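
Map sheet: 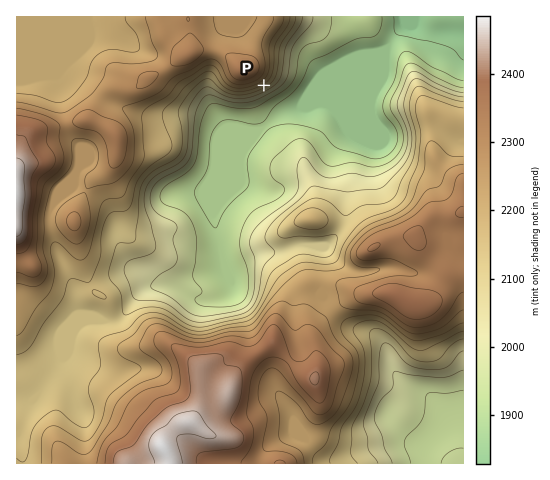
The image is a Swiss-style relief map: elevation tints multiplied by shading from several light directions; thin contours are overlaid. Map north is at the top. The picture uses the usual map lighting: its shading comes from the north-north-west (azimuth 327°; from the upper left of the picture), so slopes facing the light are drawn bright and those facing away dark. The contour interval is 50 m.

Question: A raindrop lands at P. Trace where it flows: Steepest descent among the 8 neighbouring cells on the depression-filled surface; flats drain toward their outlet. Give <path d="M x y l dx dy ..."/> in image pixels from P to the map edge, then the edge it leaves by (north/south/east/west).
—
<path d="M264 85l22 23 40 0 77-79 0-12"/>
exit: north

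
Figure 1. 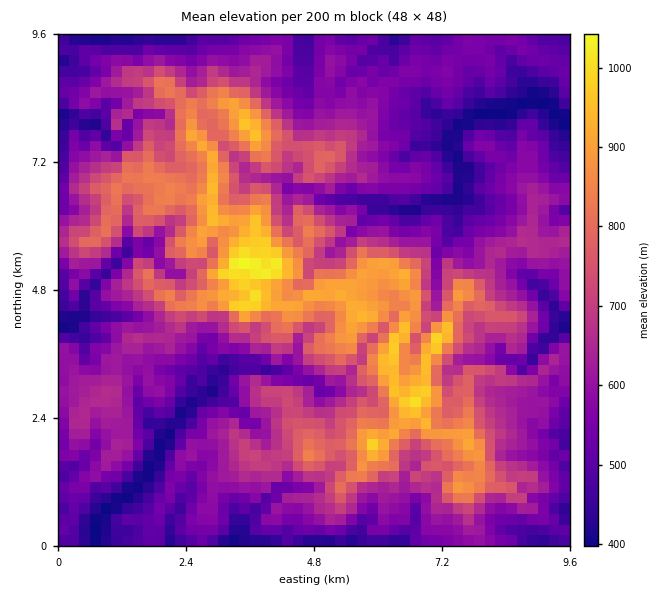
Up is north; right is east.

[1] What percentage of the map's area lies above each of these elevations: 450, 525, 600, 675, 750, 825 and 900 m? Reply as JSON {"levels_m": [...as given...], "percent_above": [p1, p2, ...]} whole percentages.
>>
{"levels_m": [450, 525, 600, 675, 750, 825, 900], "percent_above": [92, 76, 53, 35, 24, 14, 6]}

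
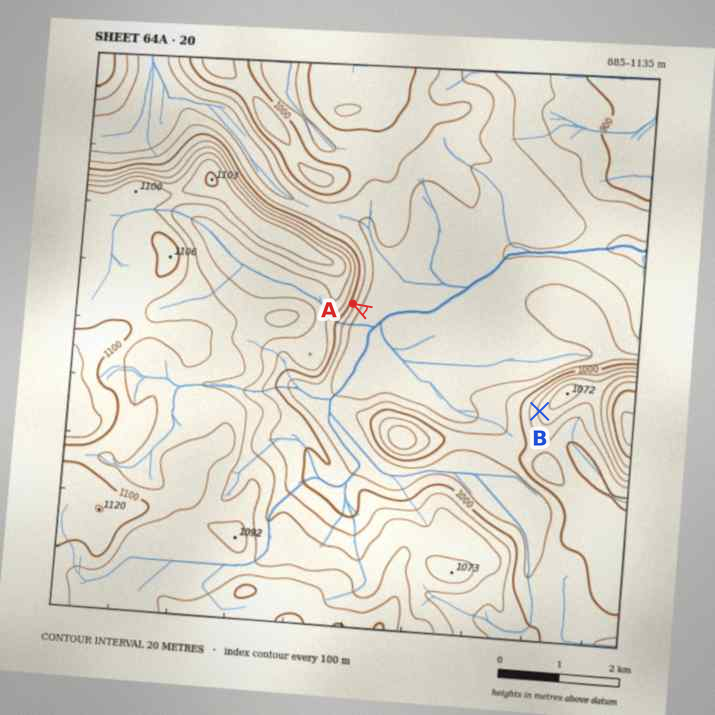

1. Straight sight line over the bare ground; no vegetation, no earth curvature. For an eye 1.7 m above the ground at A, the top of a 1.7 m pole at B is visible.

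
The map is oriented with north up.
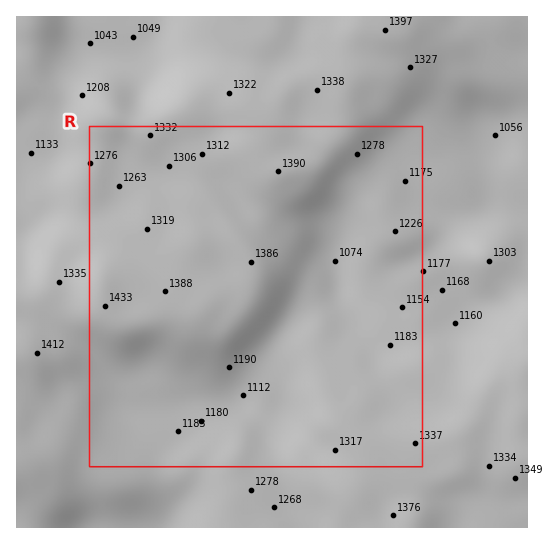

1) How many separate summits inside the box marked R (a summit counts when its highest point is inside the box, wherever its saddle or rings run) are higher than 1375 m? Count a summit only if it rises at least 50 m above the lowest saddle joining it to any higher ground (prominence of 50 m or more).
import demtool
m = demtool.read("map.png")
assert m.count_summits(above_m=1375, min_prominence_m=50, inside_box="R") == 1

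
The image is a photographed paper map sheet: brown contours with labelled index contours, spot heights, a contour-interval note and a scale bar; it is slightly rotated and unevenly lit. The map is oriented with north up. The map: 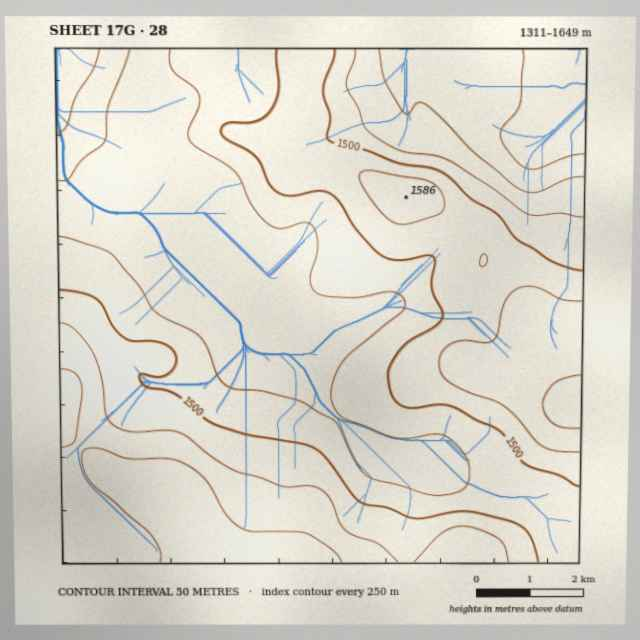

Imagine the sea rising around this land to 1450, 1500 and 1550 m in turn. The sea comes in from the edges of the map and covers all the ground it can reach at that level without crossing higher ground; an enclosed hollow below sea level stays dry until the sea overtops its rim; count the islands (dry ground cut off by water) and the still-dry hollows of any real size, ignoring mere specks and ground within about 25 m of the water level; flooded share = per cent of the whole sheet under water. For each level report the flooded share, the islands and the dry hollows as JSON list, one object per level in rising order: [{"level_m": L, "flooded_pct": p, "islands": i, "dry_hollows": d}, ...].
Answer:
[{"level_m": 1450, "flooded_pct": 35, "islands": 0, "dry_hollows": 0}, {"level_m": 1500, "flooded_pct": 58, "islands": 0, "dry_hollows": 0}, {"level_m": 1550, "flooded_pct": 79, "islands": 1, "dry_hollows": 0}]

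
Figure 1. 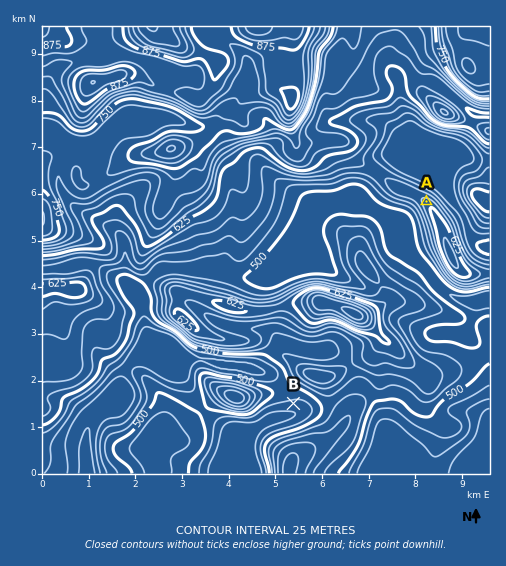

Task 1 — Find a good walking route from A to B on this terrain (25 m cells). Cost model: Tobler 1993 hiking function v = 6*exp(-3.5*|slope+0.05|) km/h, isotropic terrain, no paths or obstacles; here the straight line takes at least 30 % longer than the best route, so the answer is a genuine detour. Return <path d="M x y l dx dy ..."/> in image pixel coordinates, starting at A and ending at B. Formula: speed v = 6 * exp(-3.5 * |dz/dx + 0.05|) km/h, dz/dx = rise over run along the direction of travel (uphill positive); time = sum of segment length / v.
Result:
<path d="M426 202l-2 3 0 35-41 82 0 3-10 20-22 22-6 12-17 16-4 3-19 0-12 5"/>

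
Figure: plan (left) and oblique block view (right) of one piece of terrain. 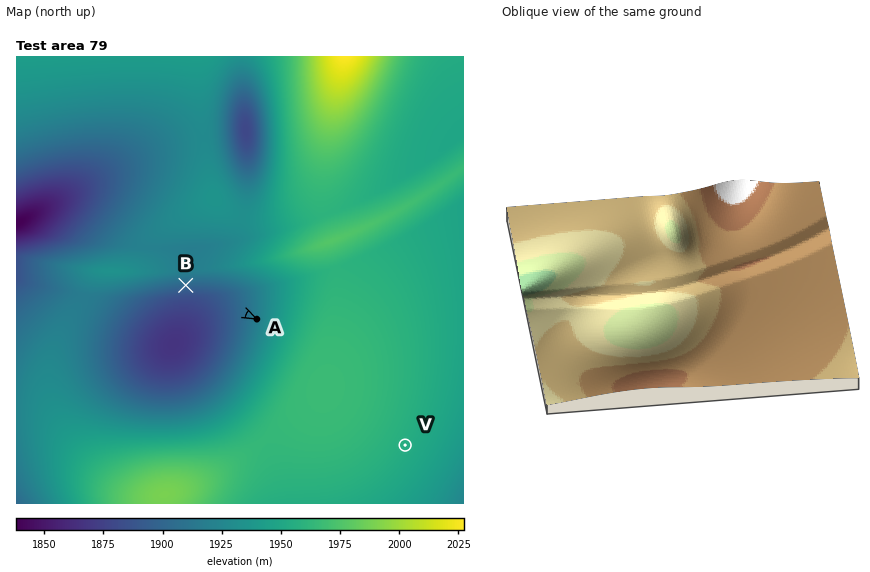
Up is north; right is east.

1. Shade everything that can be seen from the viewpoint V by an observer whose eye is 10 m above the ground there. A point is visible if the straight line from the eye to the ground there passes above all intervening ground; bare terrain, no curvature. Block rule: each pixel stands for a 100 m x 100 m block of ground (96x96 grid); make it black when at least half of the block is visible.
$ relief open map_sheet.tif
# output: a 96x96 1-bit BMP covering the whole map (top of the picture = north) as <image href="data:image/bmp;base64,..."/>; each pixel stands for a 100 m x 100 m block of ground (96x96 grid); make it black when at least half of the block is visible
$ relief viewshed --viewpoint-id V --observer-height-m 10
<image width="96" height="96" href="data:image/bmp;base64,Qk2+BAAAAAAAAD4AAAAoAAAAYAAAAGAAAAABAAEAAAAAAIAEAAATCwAAEwsAAAIAAAAAAAAA////AAAAAAAAAAAAf//+AD////gAAAAAf///AD////gAAAAAf///gH////gAAAAAf///wP////gAAAAAf///wf////wAAAAAf///wf////wAAAAAf///wf////wAAAAAf///w/////4AAAAAf///gf////8AAAAAf///Af////8AAAAAP//8Af////8AAAAAAAH4Af////8AAAAAAAAwAP////8AAAAAAAAAAP////8AAAAAAAAAAP////8AAAAAAAAAAH////8AAAAAAAAAAH////8AAAAAAAAAAH////8AAAAAAAAAAD////8AAAAAAAAAAD////8AAAAAAAAAAD////8AAAAAAAAAAB////8AAAAAAAAAAB////8AAAAAAAAAAA////8AAAAAAAAAAA////8AAAAAAAAAAAf///8AAAAAAAAAAAf///8AAAAAAAAAAAP///8AAAAAAAAAAAH///8AAAAAAAAAAAD///8AAAAAAAAAAAD///8AAAAAAAAAAAB///8AAAAAAAAAAAA///8AAAAAAAAAAAAf//8AAAAAAAAAAAAP//8AAAAAAAAAAAAH//8AAAAAAAAAAAAD//8AAAAAAAAAAAAB//8AAAAAAAAAAAAA//8AAAAAAAAAAAAAf/8AAAAAAAAAAAAAP/8AAAAAAAAAAAAAH/8AAAAAAAAAAAAAD/8AAAAAAAAAAAAAD/8AAAAAAAAAAAAAB/8AAAAAAAAAAAAAB/8AAAAAAAAAAAAAB/8AAAAAAAAAAAAAA/8AAAAAAAAAAAAAA/8AAAAAAAAAAAAAA/8AAAAAAAAAAAAAA/8AAAAAAAAAAAAAA/8AAAAAAAAAAfwAA/8AAAAAAAAAD/+AA/8AAAAAAAAAA//wA/8AAAAAAAAAAH/8A/8AAAAAAAAAAA//g/8AAAAAAAAAAAP/4/8AAAAAAAAAAAB///8AAAAAAAAAAAAf//8AAAAAAAAAAAAH//8AAAAAAAAAAAAB//8AAAAAAAAAAAAAf/8AAAAAAAAAAAAAH/8AAAAAAAAAAAAAD/8AAAAAAAAAAAAAA/8AAAAAAAAAAAAAAP8AAAAAAAAAAAAAAH8AAAAAAAAAAAAAAB8AAAAAAAAAAAAAAA8AAAAAAAAAAAAAAAMAAAAAAAAAAAAAAAEAAAAAAAAAAAAAAAAAAAAAAAAAAAAAAAAAAAAAAAAAAAAAAAAAAAAAAAAAAAAAAAAAAAAAAAAAAAAAAAAAAAAAAAAAADgAAAAAAAAAAAAAAH4AAAAAAAAAAAAAAP8AAAAAAAAAAAAAAP+AAAAAAAAAAAAAAf/AAAAAAAAAAAAAAf/gAAAAAAAAAAAAAf/wAAAAAAAAAAAAAf/wAAAAAAAAAAAAAP/4AAAAAAAAAAAAAP/8AAAAAAAAAAAAAP/8AAAAAAAAAAAAAH/+AAAAAAAAAAAAAH/+AAAAAAAAAAAAAH//AAAAAAAAAAAAAD//AAAAAAAAAAAAAD//gAAAAAAAAAAAAB//gAAAAAAAAAAAAB//gAAAAAAAAAAAAA//wAA="/>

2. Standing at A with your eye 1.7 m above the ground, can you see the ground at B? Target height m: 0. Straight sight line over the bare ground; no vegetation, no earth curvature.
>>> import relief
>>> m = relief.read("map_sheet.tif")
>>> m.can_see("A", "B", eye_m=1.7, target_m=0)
True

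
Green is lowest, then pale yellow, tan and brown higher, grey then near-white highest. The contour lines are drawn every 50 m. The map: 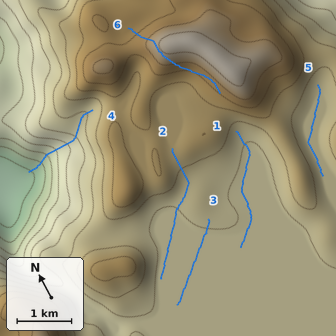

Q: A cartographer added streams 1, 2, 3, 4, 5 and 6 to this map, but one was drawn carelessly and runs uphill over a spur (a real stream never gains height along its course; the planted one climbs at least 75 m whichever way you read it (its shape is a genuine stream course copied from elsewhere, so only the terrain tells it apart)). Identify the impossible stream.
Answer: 6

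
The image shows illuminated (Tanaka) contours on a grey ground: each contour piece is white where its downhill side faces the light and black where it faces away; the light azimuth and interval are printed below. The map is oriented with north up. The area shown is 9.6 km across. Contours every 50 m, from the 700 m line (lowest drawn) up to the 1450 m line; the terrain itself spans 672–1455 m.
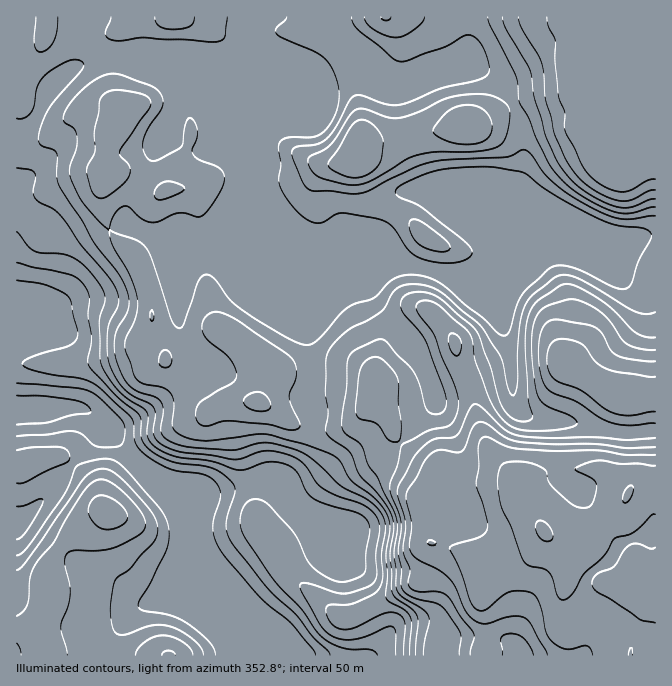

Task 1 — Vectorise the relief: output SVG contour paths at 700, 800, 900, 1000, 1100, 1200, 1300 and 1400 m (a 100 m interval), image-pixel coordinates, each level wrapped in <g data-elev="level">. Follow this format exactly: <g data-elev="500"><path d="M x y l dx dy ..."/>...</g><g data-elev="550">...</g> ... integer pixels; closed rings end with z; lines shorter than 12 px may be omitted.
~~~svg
<g data-elev="700"><path d="M17 395l25 1 33 4 12 5 4 7-3 1-18 2-23 8-30 2"/></g><g data-elev="800"><path d="M215 655l-1-7-5-6-24-20-16-7-25-4-6-4 2-7 10-16 16-34 3-10 0-12-3-10-6-10-32-36-13-11-7-2-8 0-16 4-7 3-9 21-6 11-34 48-6 7-5 2"/><path d="M17 483l8-1 22-11 18-8 3-2 2-4-3-7-7-3-26 0-17 3"/><path d="M17 280l28 5 22 10 4 7 7 30-1 7-5 5-40 13-9 5 0 3 5 3 11 4 41 6 14 5 37 34 3 6 2 20 9 12 25 14 32 5 12 6 5 7 2 6-8 34 1 10 5 11 41 49 34 29 20 24 2 5"/></g><g data-elev="900"><path d="M67 655l-6-28 7-20 2-12 0-10-5-21 1-9 2-3 6-1 26-1 15-3 23-12 7-8 0-7-5-10-12-13-11-11-10-6-7-1-7 3-8 7-20 31-11 22-20 25-4 11-2 26-4 7-7 5"/><path d="M193 655l-3-7-6-6-10-5-10-2-10 2-9 5-7 6-3 7"/><path d="M17 643l3 6 1 6"/><path d="M17 232l11 15 7 4 29 3 13 6 12 10 11 15 4 7 1 6-6 24 1 35 1 8 8 13 11 14 27 20 1 6-1 17 3 7 5 5 20 9 37 5 25 9 8 0 23-8 17 2 7 3 5 5 10 20 7 7 13 5 28 8 11 6 3 6 1 6-4 22-1 20-7 5-16 5-14-4-16-11-6-9-12-26-29-30-10-3-7 3-6 8-2 12 4 15 26 38 11 13 21 22 18 25 8 7 12 5 10 2 20 1 5 2 3 3"/></g><g data-elev="1000"><path d="M17 118l8 0 6-6 3-7 4-20 9-12 21-12 9-1 5 2 2 3-2 5-26 28-8 12-7 17-3 13 4 6 14 6 1 5 0 20 3 10 22 33 13 23 23 31 9 16 2 10-1 8-11 22-3 13 2 15 8 20 5 7 6 5 20 7 6 5 2 8-2 22 3 5 6 4 17 6 42 3 10-1 25-6 10 1 18 4 10 4 10 6 30 29 23 11 10 8 7 9 3 10-3 29 1 23-3 10-6 7-19 9-8 2-19 0-1 2-1 5 2 7 5 6 5 3 7 2 12-3 28-14 7-1 6 2 5 4 2 6-1 31"/></g><g data-elev="1100"><path d="M283 428l12 2 3-2 2-3-11-27 1-6 6-17 0-8-3-7-9-8-50-34-15-6-5 0-5 2-5 4-2 6 1 9 6 8 21 17 5 9 2 8-2 5-3 3-16 9-17 11-3 10 2 9 3 3 4 1 17-5 8 0 37 3z"/><path d="M162 367l7 0 2-4 0-8-4-5-5 1-3 6 0 6z"/><path d="M151 320l1 1 2-3 0-5-2-3-2 3z"/><path d="M655 312l-10 2-11-3-44-26-16-8-10-2-9 2-23 19-9 14-3 13-2 19-1 41-3 12-2 0-4-5-7-33-19-30-38-33-17-8-17-2-12 3-6 6-10 18-14 9-20 10-17 17-4 6-1 9-1 31 3 19-2 20 5 6 19 14 10 23 18 20 14 20 2 12-4 27 2 36 3 7 16 11 6 9 1 7-3 31"/><path d="M432 250l13 2 4-2 1-3-6-9-19-14-8-4-6 0-2 7 5 11 6 7z"/><path d="M156 198l6 2 13-5 9-5 0-3-12-5-8 0-5 3-4 5-1 5z"/><path d="M96 197l6 1 6-2 14-11 7-8 1-5 0-5-9-10-1-5 30-45 0-7-5-5-13-3-17-2-8 2-7 6-6 34 1 20-8 18 4 18z"/><path d="M155 17l2 6 3 4 14 2 10-1 6-2 4-4 0-5"/><path d="M352 17l1 6 5 7 36 29 6 3 7-1 37-14 21-12 7 1 6 5 6 7 5 15 0 9-2 3-7 4-38 9-42 17-15-1-25-9-6 1-6 6-13 26-8 11-9 5-21 3-5 3 0 7 9 21 7 11 7 2 13 0 22 3 10-1 8-2 23-13 36-15 20-3 58-3 19-7 6 3 14 20 12 12 17 12 22 13 15 6 12 3 10 0 23-3"/></g><g data-elev="1200"><path d="M393 442l4 0 3-2 1-8-3-29 0-23-4-8-10-12-6-3-6 0-7 5-5 8-4 35 0 8 4 6 17 5 10 14z"/><path d="M655 350l-15-1-13-5-5-5-10-16-8-8-9-7-13-7-13-2-24 8-5 4-4 6-4 16 0 27 5 32 2 6 5 6 28 13 4 3 1 3-5 4-17 3-33 0-8-2-7-5-8-8-7-10-16-43-4-22-4-8-33-29-10-3-8 3-1 4 1 5 18 25 7 20 13 30 4 18-3 12-6 8-23 6-23 12-3 4-4 18-7 22 1 8 7 17 3 10-3 28 3 18 0 17 3 6 4 4 10 4 19 4 8 7 15 24-1 21"/><path d="M348 177l9 1 10-3 9-7 5-8 2-17-1-6-7-10-10-7-7 0-6 5-24 38 1 4 4 3z"/><path d="M456 143l21 1 7-3 5-4 3-7 0-7-2-6-6-7-10-5-12 0-10 4-10 8-8 10-1 5 8 6z"/><path d="M381 17l3 3 3 0 4-3"/><path d="M502 17l5 13 22 38 5 29 11 38 12 25 10 15 10 10 10 8 15 8 13 5 15 1 19-7 6-1"/></g><g data-elev="1300"><path d="M655 447l-28 1-32-4-43 0-32-2-13-4-20-14-9-2-6 6-7 19-3 4-5 1-19-2-9 5-21 35-2 10 6 25-3 22 4 8 7 6 19 9 9 8 7 9 11 25 11 10 10 2 27-8 8 1 5 2 5 7 15 29"/><path d="M655 377l-36-5-13-4-11-7-12-16-11-5-10-1-7 1-5 5-2 7 0 15 2 6 4 5 6 5 22 8 25 19 10 4 10 2 28-4"/><path d="M547 17l1 10 8 15-1 18 3 33 7 19 0 18 20 40 14 13 10 6 10 3 10-1 18-10 8-2"/></g><g data-elev="1400"><path d="M633 655l-1-7-2 0-2 7"/><path d="M655 548l-5 1-13-5-7 1-6 6-9 14-4 3-14 6-4 4-1 6 2 4 3 4 15 8 28 20 15 3"/><path d="M655 466l-16-2-19 0-20-4-10 2-13 5-2 1 0 2 17 8 5 7-2 10-3 8-3 4-4 1-8-1-8-5-19-18-5-14-13-7-15-2-13 2-5 7-2 12 4 25 10 20 12 33 5 5 15 3 6 4 4 6 4 16 5 6 5-1 5-5 12-20 20-18 10-17 20-7 18-17 3-1"/></g>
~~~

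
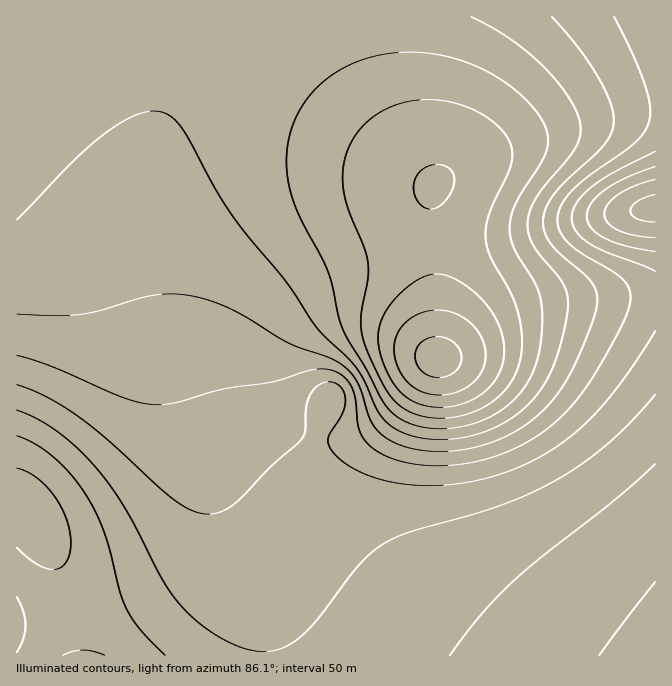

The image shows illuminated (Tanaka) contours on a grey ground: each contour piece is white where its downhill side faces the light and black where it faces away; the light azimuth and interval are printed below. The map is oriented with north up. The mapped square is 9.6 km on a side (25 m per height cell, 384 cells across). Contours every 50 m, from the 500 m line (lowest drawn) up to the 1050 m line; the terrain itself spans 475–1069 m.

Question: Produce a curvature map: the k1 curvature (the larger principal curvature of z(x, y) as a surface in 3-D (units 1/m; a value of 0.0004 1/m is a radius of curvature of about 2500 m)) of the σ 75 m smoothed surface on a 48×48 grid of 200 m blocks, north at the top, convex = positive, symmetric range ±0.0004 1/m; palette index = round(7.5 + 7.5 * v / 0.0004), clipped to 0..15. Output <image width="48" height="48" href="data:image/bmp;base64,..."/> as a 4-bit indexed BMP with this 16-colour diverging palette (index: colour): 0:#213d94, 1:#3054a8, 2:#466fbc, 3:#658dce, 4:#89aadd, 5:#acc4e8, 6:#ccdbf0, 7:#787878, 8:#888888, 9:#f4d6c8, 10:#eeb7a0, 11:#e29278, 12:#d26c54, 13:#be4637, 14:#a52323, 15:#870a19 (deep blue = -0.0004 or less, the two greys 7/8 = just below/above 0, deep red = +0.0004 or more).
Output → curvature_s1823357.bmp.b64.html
<image width="48" height="48" href="data:image/bmp;base64,Qk32BAAAAAAAAHYAAAAoAAAAMAAAADAAAAABAAQAAAAAAIAEAAATCwAAEwsAABAAAAAAAAAAlD0hAKhUMAC8b0YAzo1lAN2qiQDoxKwA8NvMAHh4eACIiIgAyNb0AKC37gB4kuIAVGzSADdGvgAjI6UAGQqHAKqqqZmZiJmZmIiIiIiIiIiIiIiIiIiIiKqqqZmZiJmZiIiIiIiIiIiIiIiIiIiIiKqqqZmYiJmZiIiIiIiIiIiIiIiIiIiIiKqZmZmIiJmYiIiIiIiIiIiIiIiIiIiIiJmZmYiIiJmYiIiIiIiIiIiIiIiIiIiIiIiIiIiImZmYiIiIiIiIiIiIiIiIiIiIiIiIiIiImZmYiIiIiIiIiIiIiIiIiIiIiHd3eIiJmZmYiIiIiIiIiIiIiIiIiIiIiHd3d4iJmZmYiIiHiIiIiIiIiIiIiIiIiGZnd4iZmZmYiIh3eIiIiIiIiIiIiIiIiGZmd4iZmZmIiIh3eIiIiIiIiIiIiIiIiGZmd4mZmZmIiId3iIiIiIiIiIiIiIiIiGZmeImZmZmIiId3iIiIiIiIiIiIiIiIiGZmeJmZmZiIiHd3iIiZmZmYiIiIiIiIiGZniZmpmZiIiHd4iZmqqZmZmZiIiIiIiGZ4iZqpmYiIiIiImru7uqqqmZmYiIiIiHd4mZqZmYiIiIiJq97t3LuqqqmZmIiIiHiJmamZmIiIiIiau8//7cy7u6qpmYiIiIiZmZmZiIiIiImqhFv//t3MzLuqmYiIiImZmZmZiIiIiJm7UATP/+7u3cu6qZiIiJmZmZmYiIiIiJq7cAO+////7ty6qZiIiJmZmZmIiIiIiJq8yYv//////ty6qZiIiJmZmZiIiIiIiJq97v/////+7cy6mYiIiJmZmYiIiIiIiIms3////+3d3MuqmYiIiJmZmIiIiIiIiImavd7u3czMu7qqmZmIiJmZiIiIiIiIiIiZqrzMy7u7uqqqmZmZmZmIiIiIiIiIiIiImZqqq7uqqqmqq7u7uoiIiIiIiIiIiIiIiJmZqqqqqZmrzN3d3YiIiIiIiIiIiIiIiIiZmaqqmZmrze///4iIiIiIiIiIiIiIiIiJmZqqqqqrzN3v/4iIiIiIiIiIiIiIiIiJmZqqqqqqqZmavIiIiIiIiIiIiIiIiIiImZqqqqqpiHZVVoiIiIiIiIiIiIiIiIiImZqqqqqZh2VERIiIiIiIiIiIiIiIiIiImZmqq7qph2VERIiIiIiIiIiIiIiIiIiJmZmqu7u6mHVERIiIiIiIiIiIiIiIiImZmZmqu8zMy5h2VoiIiIiIiIiIiIiIiImZmZmaq8ze7u3LuoiIiIiIiIiIiIiIiImZmZmZqrzd7////oiIiIiIiIiIiIiIiIiZmZmZmqu83e///4iIiIiIiIiIiIiIiIiJmZmZmZmqu8zd3YiIiIiIiIiIiIiIiIiIiZmZmZmZmqqru4iIiIiIiIiIiIiIiIiIiIiIiIiImZmZmYiIiIiIiIiIiIiIiIiIiIiIiIiIiIiIiIiIiIiIiIiIiIiIiIiIiIiIiIiIiIiIiIiIiIiIiIiIiIiIiIiIiIiIiIiIiIiIiIiIiIiIiIiIiIiIiIiIiIiIiIiIiIiIiIiIiIiIiIiIiIiIiIiIiIiIiIiIiIiIiIiIiIiIiIiIiIiIiIiIiIiIiIiIiIiIiA=="/>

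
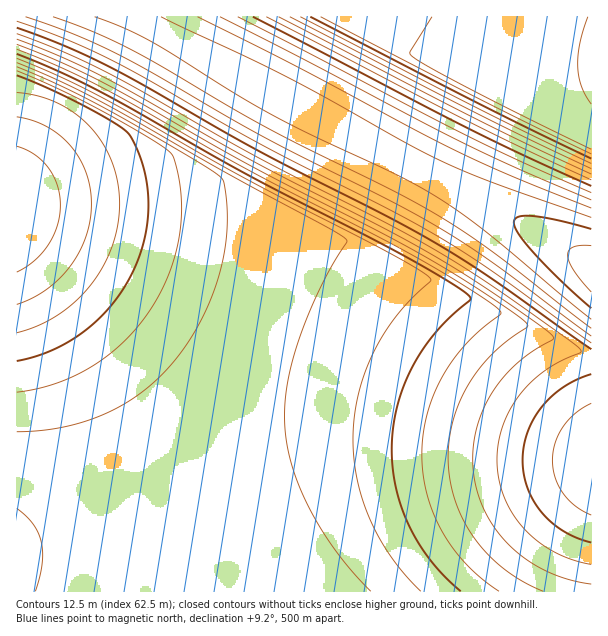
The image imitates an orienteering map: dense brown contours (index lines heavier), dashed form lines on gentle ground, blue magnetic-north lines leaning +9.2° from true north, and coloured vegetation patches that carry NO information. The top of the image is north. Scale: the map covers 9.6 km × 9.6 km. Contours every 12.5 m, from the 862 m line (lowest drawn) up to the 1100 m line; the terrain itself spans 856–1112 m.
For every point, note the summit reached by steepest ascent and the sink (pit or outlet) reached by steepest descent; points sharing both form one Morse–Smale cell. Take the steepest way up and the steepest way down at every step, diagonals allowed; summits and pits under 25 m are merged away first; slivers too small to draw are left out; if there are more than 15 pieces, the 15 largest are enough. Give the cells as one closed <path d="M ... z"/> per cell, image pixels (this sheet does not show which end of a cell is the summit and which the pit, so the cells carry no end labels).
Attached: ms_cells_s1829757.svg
<path d="M21 208l-5 1 0 33 3 6 84 106 57 86 30 61 28 86 4 5 370-1-1-235-208-97-62-25-30-5-55 0-45-3-113-14z"/><path d="M134 16l-118 1 1 191 61 4 113 14 45 3 55 0 30 5 45 18 200 94 19 9 7 1-1-92-115-66-201-104-134-72z"/><path d="M591 16l-457 1 141 77 201 104 115 66z"/><path d="M17 242l-1 349 205 1-28-83-33-69-45-69z"/>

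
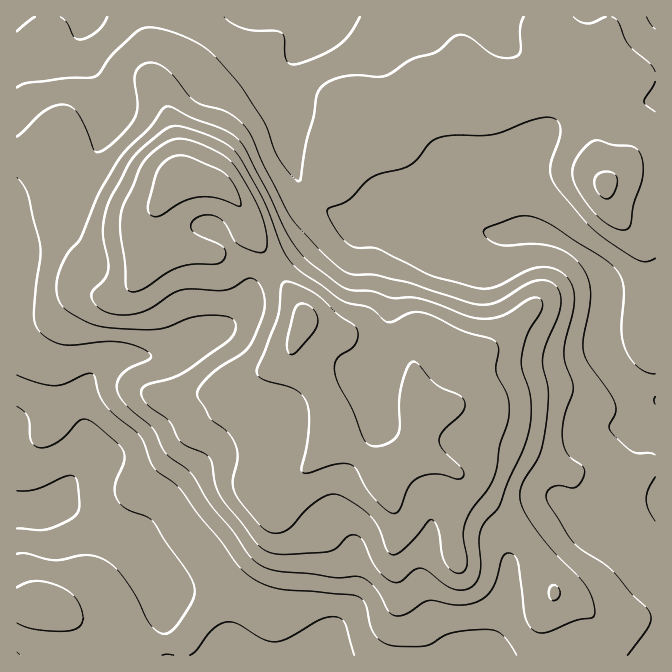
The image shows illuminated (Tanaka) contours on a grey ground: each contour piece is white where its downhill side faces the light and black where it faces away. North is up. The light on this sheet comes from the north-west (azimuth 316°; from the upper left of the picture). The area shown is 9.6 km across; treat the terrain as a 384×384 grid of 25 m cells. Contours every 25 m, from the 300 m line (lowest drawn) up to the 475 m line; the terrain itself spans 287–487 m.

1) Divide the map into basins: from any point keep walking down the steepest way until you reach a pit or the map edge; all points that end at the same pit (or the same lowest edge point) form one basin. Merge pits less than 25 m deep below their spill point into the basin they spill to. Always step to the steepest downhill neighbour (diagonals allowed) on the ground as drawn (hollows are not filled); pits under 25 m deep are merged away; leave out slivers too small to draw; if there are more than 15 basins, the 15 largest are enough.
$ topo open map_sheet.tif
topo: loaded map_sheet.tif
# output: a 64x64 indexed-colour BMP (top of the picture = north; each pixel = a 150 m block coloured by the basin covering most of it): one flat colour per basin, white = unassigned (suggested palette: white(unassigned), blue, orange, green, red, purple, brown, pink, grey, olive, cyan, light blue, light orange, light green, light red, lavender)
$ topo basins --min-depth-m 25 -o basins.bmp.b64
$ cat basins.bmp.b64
<image width="64" height="64" href="data:image/bmp;base64,Qk12CAAAAAAAAHYAAAAoAAAAQAAAAEAAAAABAAQAAAAAAAAIAAATCwAAEwsAABAAAAAAAAAA////ALR3HwAOf/8ALKAsACgn1gC9Z5QAS1aMAMJ34wB/f38AIr28AM++FwDox64AeLv/AIrfmACWmP8A1bDFABERERERERERERERERERERERERERERERERERERERIiIiEREREREREREREREREREREREREREREREREREREREiIiIRERERERERERERERERERERERERERERERERERERESIiIhERERERERERERERERERERERERERERERERERERERIiIiERERERERERERERERERERERERERERERERERERERIiIiIRERERERERERERERERERERERERERERERERERESIiIiIhERERERERERERERERERERERERERERERERERESIiIiIiERERERERERERERERERERERERERERERERERESIiIiIiIRERERERERERERERERERERERERERERERERERIiIiIiIhERERERERERERERERERERERERERERERERERIiIiIiIiEREREREREREREREREREREREREREREREREREiIiIiIiIREREREREREREREREREREREREREREREREREiIiIiIiIhEREREREREREREREREREREREREREREREREiIiIiIiIiEREREREREREREREREREREREREREREREREiIiIiIiIiIREREREREREREREREREREREREREREREREiIiIiIiIiIhEREREREREREREREREREREREREREREREiIiIiIiIiIiEREREREREREREREREREREREREREREREiIiIiIiIiIiIREREREREREREREREREREREREREREREiIiIiIiIiIiIhERERERERERERERERERERERESIREREiIiIiIiIiIiIiERERERERERERERERERERERESIiESIiIiIiIiIiIiIiIRERERERERERERERERERERESIiIiIiIiIiIiIiIiIiIhEREREREREREREREREREREiIiIiIiIiIiIiIiIiIiIiERERERERERERERERERERESIiIiIiIiIiIiIiIiIiIiIRERERERERERERERERERESIiIiIiIiIiIiIiIiIiIiIhERERERERERERERERERERIiIiIiIiIiIiIiIiIiIiIiEREREREREREREREREREREiIiIiIiIiIiIiIiIiIiIiIREREREREREREREREREREiIiIiIiIiIiIiIiIiIiIiIhERERERERERERERERERESIiIiIiIiIiIiIiIiIiIiIiERERERERERERERERERESIiIiIiIiIiIiIiIiIiIiIiIRERERERERERERERERESIiIiIiIiIiIiIiIiIiIiIiIhERERERERERERERERERIiIiIiIiIiIiIiIiIiIiIiIiEREREREREREREREREREiIiIiIiIiIiIiIiIiIiIiIiIRERERERERERERERERESIiIiIiIiIiIiIiIiIiIiIiIhEREREREREREREREREREiIiIiIiIiIiIiIiIiIiIiIiERERERERERERERERERESIiIiIiIiIiIiIiIiIiIiIiIRERERERERERERERERESIiIiIiIiIiIiIiIiIiIiIiIhERERERERERERERERESIiIiIiIiIiIiIiIiIiIiIiIiERERERERERERERERERIiIiIiIiIiIiIiIiIiIiIiIiIRERERERERERERERERIiIiIiIiIiIiIiIiIiIiIiIiIhERERERERERERERERIiIiIiIiIiIiIiIiIiIiIiIiIiEREREREREREREREREiIiIiIiIiIiIiIiIiIiIiIiIiIRERFEQREREREREREiIiIiIiIiIiIiIiIiIiIiIiIiIhERFERERBERERERETMiIiIiIiIiIiIiIiIiIiIiIiIiEREUREREQRERERETMzMiIiIiIiIiIiIiIiIiIiIiIiIREUREREREERERERMzMzIiIiIiIiIiIiIiIiIiIiIiIhERRERERERBERERMzMzMyIiIiIiIiIiIiIiIiIiIiIiERFEREREREERERMzMzMzMiIiIiIiIiIiIiIiIiIiIiIRFERERERERBETMzMzMzMyIiIiIiIiIiIiIiIiIiIiIhEUREREREREMzMzMzMzMzMiIiIiIiIiIiIiIiIiJVIiERREREREREQzMzMzMzMzMyIiIiIiIiIiIiIiIiJVVVVERERERERERDMzMzMzMzMzIiIiIiIiIiIiIiIiIlVVVUREREREREREMzMzMzMzMzMyIiIiIiIiIiIiIiIiVVVVREREREREREQzMzMzMzMzMzMzIiIiIiIiIiIiIiJVVVVEREREREREQzMzMzMzMzMzMzMyIiIiIiIiIiIiIlVVVURERERERERDMzMzMzMzMzMzMzMyIiIiIiIiIiIiVVVVREREREREREMzMzMzMzMzMzMzMzMzIjMzMiIiIiJVVVVEREREREREMzMzMzMzMzMzMzMzMzMzMzMzMzMiIlVVVUREREREREQzMzMzMzMzMzMzMzMzMzMzMzMzMzMyVVVVRERERERERDMzMzMzMzMzMzMzMzMzMzMzMzMzMzNVVVVERERERERDMzMzMzMzMzMzMzMzMzMzMzMzMzMzNVVVVUREREREREMzMzMzMzMzMzMzMzMzMzMzMzMzMzNVVVVVREREREREQzMzMzMzMzMzMzMzMzMzMzMzMzMzNVVVVVVERERERERDMzMzMzMzMzMzMzMzMzMzMzMzMzVVVVVVVUREREREREMzMzMzMzMzMzMzMzMzMzMzMzMzNVVVVVVV"/>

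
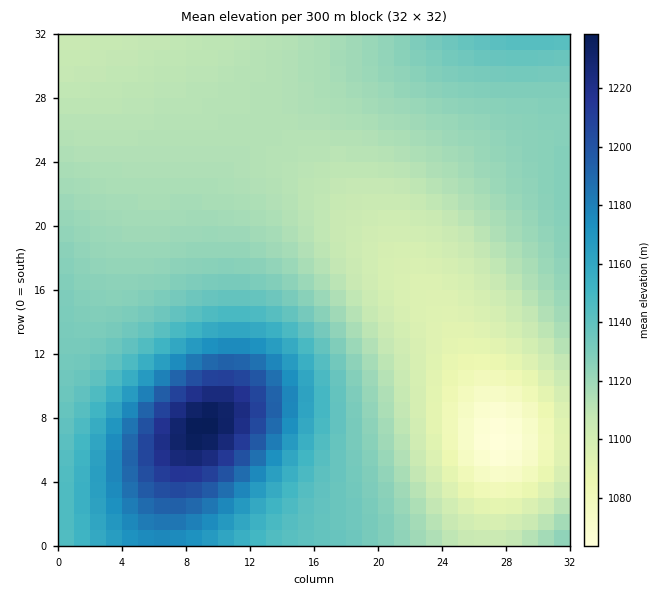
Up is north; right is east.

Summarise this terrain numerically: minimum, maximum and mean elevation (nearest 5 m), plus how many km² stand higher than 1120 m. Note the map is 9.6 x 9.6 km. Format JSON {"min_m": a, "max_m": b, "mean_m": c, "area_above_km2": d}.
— {"min_m": 1065, "max_m": 1240, "mean_m": 1125, "area_above_km2": 43.4}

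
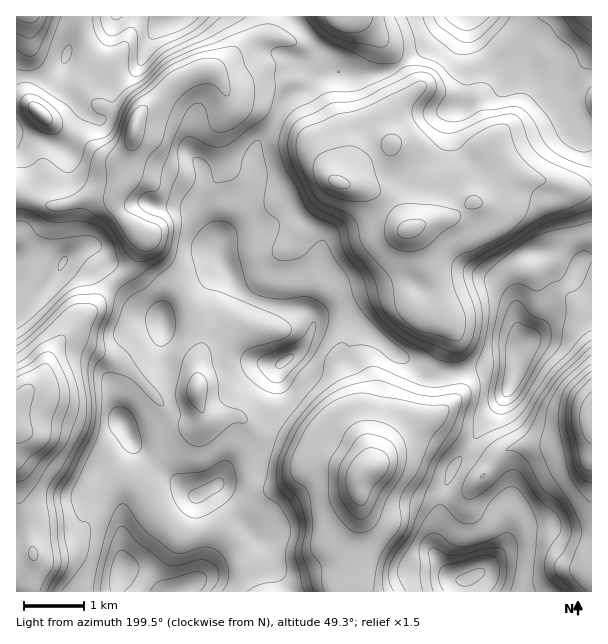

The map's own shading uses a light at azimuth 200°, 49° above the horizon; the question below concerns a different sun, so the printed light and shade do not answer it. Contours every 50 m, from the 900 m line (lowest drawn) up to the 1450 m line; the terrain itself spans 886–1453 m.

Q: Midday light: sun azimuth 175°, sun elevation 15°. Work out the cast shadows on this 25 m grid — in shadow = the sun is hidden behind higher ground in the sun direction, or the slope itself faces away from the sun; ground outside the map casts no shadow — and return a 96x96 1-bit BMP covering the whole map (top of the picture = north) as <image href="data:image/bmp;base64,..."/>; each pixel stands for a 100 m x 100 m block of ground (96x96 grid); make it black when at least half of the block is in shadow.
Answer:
<image width="96" height="96" href="data:image/bmp;base64,Qk2+BAAAAAAAAD4AAAAoAAAAYAAAAGAAAAABAAEAAAAAAIAEAAATCwAAEwsAAAIAAAAAAAAA////AAAAAAAAAAAAAAAAAAAAAAAHAAAAAAAAAAAAACAHAAAAAAAAAAAAAAADAAAYAAAAAAAAAAACAAAcAAAAAADgAAAAAAAeAAAAAgH+AAAAAAAcAAAABwH/AAAAAAAAAAAAA4D/AAAAAAAAAAAAA8D/gAAAAAAAAAAAA8B/AAAAAAAAAAAAA8A/AAAAAAAAAAAAAYAcAAAAAAAAAAAAAAAAAAAAAAAAAAAAAAAAAAAAAAAAAAAAAAAAAAAAAAAAAAAAAAAAAAAAAAAAAAAAAAAAAAABAAAAAAAABAADAAADgAAAAAAABgACAAEDwAAAAAAABgAAAAEBwAAAAAAAAAAAAAABwAAAAAAAAAAAAAAc4AAAAAAAAAIAAAAe8AAAAAAAAAMAAAAecAAAAAAAAAEAAAAMeAAAAAAAAAAAAAAAOAAAAAAAAAAAAAAAMAAAAAAAAAAAAAAAEAAAAAAAAAAAAAAAAAAAAAAAAAAAAAAAAAAAAAAAAAAAAAAAAAAAAAAAAAAAAAAAAAAAAAAAAAAAAAAAAAAAAAAAAAAAAAAAAAAAAAAAAAAAAAAAAAAAAAAAAAAAAAAAAAAAAAAAAAAAAAAAAAAAAAAAAAAAAAAAAAAAAAAAAADgAAAAAAAAAHgAAADwAAAAAAAAAHwAABj4AAAAAAAAAH4AAPzwAAAAAAAAAD4AAfwgAAAAAAAAAAwAA/gAAAAAAAAAAAAAB/AAAAAAAgAAAAAAB+AAAAAAAAAAAAAABwAAAAAAAAAAAAAAAAAAAAAAAAAAAAAAAAAAAAAAAAAAAAAAAAAAAAAAAAAAAAAAAAAAAAAAAAAAAAAAAAAAAAAAAAAAAAAAAAAAAAAAAAIAAAAAAAAAAAAAAAeAAAAAAAAMAAAAAAeAAAAAAAAfAAAAAAeAAAAAAAAfwAAAAAeAAAAAAAAf+AAAAAOAAAAAAAAP/AAAAAEAAAAAAAAH/gAABAAAAAAAAAAD/4AADwAAAAAIAAAB//AfjgAAAAA8AAAAf/7/hAAAAAB+AAAAP/+AAAAAAAB8AAAAD/8AAAAAAAB/AAAAAD8AAAAAAAA+AAAAAAAAAAAAAAA8AAAAAAAAAAAAAAAYAAAAAAAAAAAAAAAAAAAAAAAAAAAAAAAAAAAAAAAAAAAAAAAAAAAAAAAAAAAAAAAAAAAAAAAAAAAAAAAAAAAAAAAAAAAAAAAAAAAAAAAAAAAAAAAAAAAAAAAEAAAABAAAAAAAAAAcAAAABwAAAAAAAAA8AAAAAwAAAAAAAAAwAAAAAAAAAAAAAAAAAAAAAAAAAAAAAAAAAAAAAAAAAAAAAAAAAAAAAAAAAAAAAAAAAAAAAAAAAAAAAAAAAAAAAAAAAAAAAAAAAAAAAAAAAAAAAAAAAAAAAAAAAAAAAAAAAAAAAAAAAAAAAAAAAAAAAAAAAAAAAAAAAAAAAAAAAAAAAAAAAAAAAAADgAAAAAAAAAAAAAAPgAAAAAAAAAAAAAAfgAAAAAAAAAAAAAA/gAAAAAAAAAAAAAA/AAAAAAAAAAAAAAAcAAAAAAA="/>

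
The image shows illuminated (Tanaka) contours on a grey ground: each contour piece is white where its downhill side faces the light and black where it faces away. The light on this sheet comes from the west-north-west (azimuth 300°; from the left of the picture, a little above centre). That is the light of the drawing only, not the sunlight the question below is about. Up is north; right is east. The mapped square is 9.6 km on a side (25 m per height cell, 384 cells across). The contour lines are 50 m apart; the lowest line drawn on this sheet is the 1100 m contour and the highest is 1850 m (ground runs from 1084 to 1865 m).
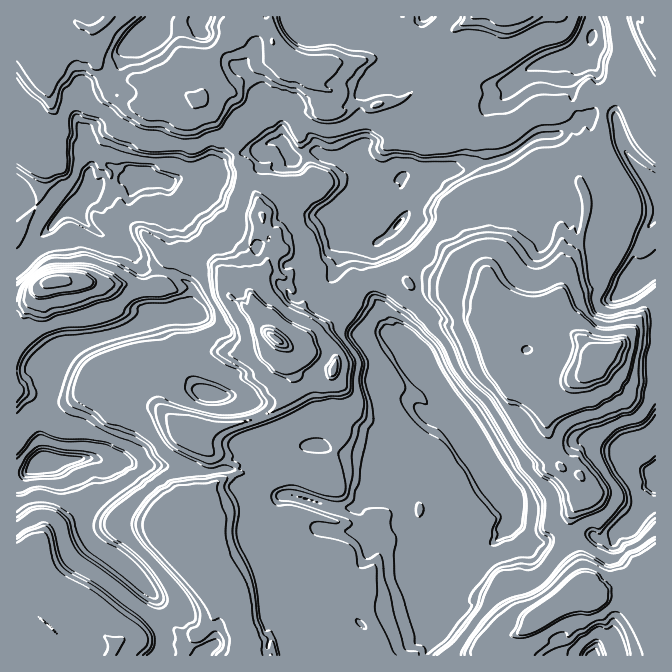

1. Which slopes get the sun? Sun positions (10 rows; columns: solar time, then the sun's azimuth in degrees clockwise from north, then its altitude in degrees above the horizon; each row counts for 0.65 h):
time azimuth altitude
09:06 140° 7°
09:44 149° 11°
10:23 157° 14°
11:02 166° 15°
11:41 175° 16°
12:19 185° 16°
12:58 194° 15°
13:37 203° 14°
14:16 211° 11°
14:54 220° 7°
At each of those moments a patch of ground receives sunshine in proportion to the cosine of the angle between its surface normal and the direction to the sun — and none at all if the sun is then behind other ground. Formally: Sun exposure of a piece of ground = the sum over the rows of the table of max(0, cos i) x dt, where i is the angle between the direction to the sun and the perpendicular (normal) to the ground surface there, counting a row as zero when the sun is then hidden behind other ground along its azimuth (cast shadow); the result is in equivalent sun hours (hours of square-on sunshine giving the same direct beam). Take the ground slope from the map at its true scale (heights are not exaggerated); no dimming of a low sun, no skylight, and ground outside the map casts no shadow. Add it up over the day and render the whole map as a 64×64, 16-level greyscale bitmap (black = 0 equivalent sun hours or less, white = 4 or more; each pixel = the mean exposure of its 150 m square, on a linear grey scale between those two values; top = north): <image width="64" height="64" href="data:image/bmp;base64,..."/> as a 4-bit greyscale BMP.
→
<image width="64" height="64" href="data:image/bmp;base64,Qk12CAAAAAAAAHYAAAAoAAAAQAAAAEAAAAABAAQAAAAAAAAIAAATCwAAEwsAABAAAAAAAAAAAAAAABEREQAiIiIAMzMzAERERABVVVUAZmZmAHd3dwCIiIgAmZmZAKqqqgC7u7sAzMzMAN3d3QDu7u4A////AHRWdCQ0lqtVenMVVUJFVVVVVEQQMhQ0ZmZWrJiqlmZWZGhjR4NWZlRa+WVVQUVVVVVEVDEzECJVe9pnra2md2c1hyR4QRNCRSJLplUhNVVVVDVTREMhESQyfPpm3amnZllyN4QjQwJDEDd1VSNFVVVUZkQ0RDIREkM1feqL3bZ0lRSIM0QQESREdmZVRFVVVVZlVEVVRCEQExFGjf/pd1VSeVI0QQEABFmFZVVEVVVVVWZkRVVEMzEAEANWZollSDdiJEMAEAA1imZlVERVVVVlVkNFVEQyIhAAACVVRVVmVjNDEAEAA3fGZlVTRFVVVWVVRFVVRDMiMQAAAkQRVlRVRSAAAAE4fGVlVUJFVVVVZjNVVVVUQzERAAAAAAE0Y1RUEAAAFJjGVlVVI0VVVVVmIDRVVVVEMgAAAAAAAAI0VEQSABJajXVVVVQjRVVVVVMgJFVVVVQxEAABEAAAABQlVDMBOae3VVVVVDRVVVQiECREVVVVVUEAERMhAAAAABASQyNnV4VVVVVVRFVVVCNERVVVVVVEQwACZjMhEAAAEAEiMyVURVVVVVZVVVVYp0MzVVVVVURDIBNEbaZDAAAAAQJDEUMVVVVVVFVUMyEAAkRFVVVVRDASNEVpz8ZAARAAEkQgAxFVVVVCRVMAAEnHVVVVVVVTABNFhXZmp2ERAAAAEiEAERNVVUJFV4aclndVVVVVVVIBI4iWpmZVMhAQAAAAAAAAAAESSHVVeXZVR1VVVVVVQSI3vJ6IxSITMhAAAAAAAAAAAAACVVVmZWdVVVVVVVURM1rIuMQSESRjMAAAAAACM2MmrKU1VWVUREVlVVVVUwI0qXqFEhEiNIy2NERERYZIe/plQ0VVVSEkd2VWVVVBE0ebq2YwEkNERXyc7t25eMqbZlWIZVVWiYd5dVVVQgEzSqm2iWIjaUVnafp2Zo3thqZVVo38hlVnd2d1VVQQEjSJqna6e8l524ZmZVVq2oZohVUyIknvt1VWZ7dVUQEjRquZaqrqnP6r2YZla+6GZmcyEAAAABbPtmVWdVUxNDRaqrm8dp3/qd6K2VVplmZmUQAAAAAAFmff/MhUVEVTRavLv8ZmZnneh5dlVURlVmZTAAAAAiSmaHibuTRWhCNYzdu2ZVV97InGdSNVQ1VVdlRDMjVljHastn12VFUxJGvMnHVlVWis+ZhlQ1VCNVU0RVVXZWm3fdzKZod0VBNFm6mYVVVVM1VrmFWVVUMCRURFVVVn3pbJZnxhQ0RBJFaolpZVRFVCRVinZYxlQyABNFVVVVVUV3jpVTIREyE0WaiGhVVDVUM1VZh2athUMQAAARNVUwFWjWNTIhEzIkWuqmh1VohVVkEAJWZmnv/rcgAAAAAjJGdRAhAhJUVme9uIalVWZlVTAAACVYv7h3m+swAAAAFaeTAQAQE4hbzdxlZ2VVVVVUMAAAA1vaz/2GaYRDIABaelMQAAAjWWadxntmRVVVVVUgAAAANZ7Jiv/Yv+6nV6miMAAAAjRWmchnt1RFVVMjRRAAAAAjiu//16tneKmadQAAEAEjNEa6dpZVVDRDAAABAAAAABADZ1VVMjIjFLhlMhE0QjQSRVVVNUVUREEAAAARAAAAAQAAAAAAABSbhWVERFIjRDARI1MzFFQzMRERATIAIQASEAAAAAAAWGZUIAESR1RDEAAAE0QiVCACMwAUQxEmIzMQAAAAABOFRVQgACE3ZEMBAAAAFDIkMRNBAAITREVzYyAAAAACN1EBFDEBWDMkQjMyEAABMQASMhARERNFRXRCIQAAASIyAAACRENIUjQiREREEAAjEAAAASMiJFVVZxIiEAABIyAAAAAUVXZRRBNEREVRISQyAAATRDJEZVVZUyIgAAACERIzIQFEMzRGpVREVVZTRVQyIjREVFRlVVZTMyIQABABEiRCEUUxFFWOlVRERFQiRVVVVFVVVVVVVENFQ2IRIQAAA0EyJCAkVVbJVVUhRDATRVVVVVVGNVVSRK/6djRCEAASNlM0MjM0VVVVVWEkMgATRVVVVVNFVSJOx4yIV0ZVarllVHVAAAAyAlVVaYVDEAABNVVVQ1VUE3hmZVfJqrvIeLhWYxAAAAATRVmHi7qGVDACRVVVVVIn1lVVVWd63+7uve+mMRElEVVVa//qq87czHESI1VVQmt1VVV1Wv6mZozJh2e7ZIzN7rd2ZmZmZmZnmiAANFVDh2VVZlVYhnvu/M/6ZWrqpqmJ3+hmZVVVVVRXuoYxJUSGVVZ2aetq/Kp2Zot2Vnx2v/2HdmVVVVVUREVpmoQUR2VVZ+ech6yGVWasd8hmZmZ1VpndplVVVVMBI0VVeraZZFaNl2Zr11VmaIhlrGZmaHaJQhJHhVVVV2ISMzM1dnZVWNhpdnhVZVVUADVVh4zuqGRUIBJGVVVVQyEQABRUVVVbdmq3mFRVVVMiRTOM7JdmZ4dVVUVlVWioQQAAABFVVWlWZq/HQBJFVVVVIoyWZlVnmoZVVWZmZnvXIhEQAVVVpmZmd2YwAAJVVVaaVWZVVVQ2hlVVVnZmZo3GVDIRRVelZ3ZmZnEAACVUVoqFhkEBEAAUVVVUNWZmZ7/ZVBJGWXZmRWeWeTIQAAAVZndTAAAAATRVVVVmVXqWZ621FGVpVnRWmoyKpUMzADVWZTEAAAI0RVVTVWzd/v+nZpeGZYZWZGdzAqe7VEIhJFVVQRI0REVUMjAVM7uGaN67eGd1dW"/>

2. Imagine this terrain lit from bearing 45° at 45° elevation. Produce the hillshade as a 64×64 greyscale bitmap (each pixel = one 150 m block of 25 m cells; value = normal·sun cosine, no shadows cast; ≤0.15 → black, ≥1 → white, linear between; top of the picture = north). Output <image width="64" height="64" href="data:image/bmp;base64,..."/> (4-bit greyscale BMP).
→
<image width="64" height="64" href="data:image/bmp;base64,Qk12CAAAAAAAAHYAAAAoAAAAQAAAAEAAAAABAAQAAAAAAAAIAAATCwAAEwsAABAAAAAAAAAAAAAAABEREQAiIiIAMzMzAERERABVVVUAZmZmAHd3dwCIiIgAmZmZAKqqqgC7u7sAzMzMAN3d3QDu7u4A////AJuoi8qKqrm4mGZ4qr7aqqqqq7vNyZp4mpmKqHelJ2WJq5isuYq7vMiIeGeqzsqqqqq7vNy6qHiamGeIiIVoVYm6icuYq8veuZmXaavtuqqqq7q8y6qph4mXV4iJh2ZGiJicuYrLve2qqXiarOyqqqqrqrzLqqqHeah5iHdkVliairqJvLzu3MqmWKqs26qqqqqavMqqqph4mpmpdmZ4maq7mKu7zu3tl4NZqq3aqqqqqqq8yqqqqHmpupqpmZqqqLmbu73u3ulGQ5qqvcqqqqqqqs26qqqoiKu6mJqq3bqYmbu97t7tpDQoqqq+yqqqqqqrzLqqqqqIqruYeb3tqpmau97d7spSMnqqqt66qqqqqrzMqqqqqpmszKiJvu26qpq87d7rlSImqqqr7aqqqqqrzMyqqqqqq7vKmZnO7Jm6qr3d7ahCImqqqqzrqqqqqrzcu6qqqqqru7qIm87tmam7vd7aczUlqqqqvdqqqqu8zcu6qqqqqrzKqnWKzdypmIre3shFhUmqqqq8yqqqq7u8uqqqqqqqu9qGRpm6mqqHu83uuGiWeaqqqrzKqqqrvMy6qqqqqqq8ynRXhnaIqpmKzuypiKiJqqqqvcqqvN3cu6qqqqqqqs7KZFZUd4mbq8zNy7qpmoiqqqrOyqzdynaKqqqqqqqs7blTNkaZm7y8m93Lu7upmZq7u826q6hUaKu6qqqqqr3rqCE1OJrd7d7NzMuru7qZqrzM3Kqqh3mqu7qqqqqqzsqTATJInO7s3s7LqrzLmZmKu6q6qqqqqqq8uqqqqqvuulACJYrO7svLmZmJiJmFZldkRpu6qqqru8y6qqqqreyoECJYvO7uqqiXdDNFZCRiRDWKvLqqqruqu7qqqqrO2pQBE4m97cuqqLdCJERDRTRDeau5maqqqZmruqqqvO26cQAniMy6uZmqqFV3d1REZjeqqqmHeJqZmauqqqvd26kwAWdYqYd3d3mpiamFNXiVWbvNzLqXeJqqqquqvdy7pQADhFmHZndUioqqlkR5qoac3u3cuod4iZmavLvdu7pxABREiYd2ZneYmql1aJqqmc3e7amaZpiHZmndq8uruSAAA1iqmGeIiqvMunaKqpmru824VoQ4mIdle+yrvMujAAAnmqqGZ3ibvO2qh4qpmqqquWVoU3hWioas3KvdymAAEmqqqXVniavNy6qXiqqqqqqpiYU2Y0iYeLzMreypEAI0mqqqh4mZq92qqqmJuqqqqqqYQ2c0iZir3uzO2qUAJTequ6qXeaqrzLiaqqqru7uqqpdpljVqq8zv7N66gQFFSau5mpd6vLu8qYiIiru7vLu7qZl0JL3O3f/b7KggAlNqqpmal5zc7cypdmZmeKu7u8u7lVNL7e7e66u5YQFEY4qqqaqZztzO3IVWVWd3iaq7zKczQ5zu7u25m4YgJ0VVmqqqqqvv7M3tRFZ3d4iZmZmqcgNHzu7u26qbhBOGNmeaqqqqrf/su91lVVRWd5l2Z4gwF4vu7tuqqrlSSHNpd5qrzMvO7t66ujNFVmeJqod4pyJarNzcuquqp1eYdYmHms3tut7dysuXJHvMzd3dy7ylRHqrq8u6u6qpmZqHmoeb3su7zN26uqt3es3u7u7JmXd2m6qrzLq8u7u7qpiJmJzsq7q73KuaqqmbzN7u7IV5moisu7y7qs3M3Kq6qImZvdvNuqzcqpqZqrzMzdy6VJu6q7qrqqy73bu7y5moibq8u925rduquamru7u8uqdJ3MuqqpmKzbzsqquqqYmqq7zN7Kmsy6qqubu7q9yJl53cuZqqhovcvtuqqqqpiKq7vN3Lqbu6qqusurq8x4qqzLqpmaqGnNvNyqqqqpiHequ7y6qquqqqq62qqquZqquqqqqpmXe9yrqaqqqqiXaKqqqqqqqpqqqqzaqqmqqay6u7qqqHic26qYmqqqqpl4qqqqqqqpmbuqvdqYipqonMvMqaqXeKy6qqmbqqq7qpmaqqqqqqmZuqrOx0V3mqecu7lnmZh3q7zLq8y6qrqJqqmruqqqqZu6q+2iR4i6dqmGQ1iZqFfN3cq97KqqqImZqpq7uqqqq6qt63eaq8p4h0IkVmeFSt3Mus3Kqpd2VWZmeKqqqqqqqr7FKqqsy5h1M0VUV2R7y7uHqYmZdVVFZmZniJqru6qq3WNqqqy7lkRnh1RmZ5qZmUZ1Z3dEeJmqmZmZmau6mqvbRpqqq8tkWHVUNXd4qpiGSHVmdleaqqqqqqqpmYiaq9hJqqqLtzV2NGaJmImqqYaJZXiIeZqqqqqru6qYiKqatmq6l2qWZ0Npqal4qpmqqZdYiamJmaqqqru7uqqqqYqWmqlji6mER6qql3q7mbqphWiauqq7qqqqu7uqqru5mpmqpCa6qWSKqqqZrMq8uXVEeavLu7qqqqqru7q7zLqrqqqiaamYRauqqqq7qs2WRGiaq6qqqqqqqqqqq7zMuruaqpaaqoZZvLu6qqqry3V5qqqqqaqqqqqqqZmZq7u7uHqpWZmqmJvNy6qqqquoeJmru7zMy6qqqqqqqZiJmqqneaYamaqqm7y7qZq7upiZis3c3tzKqqqqqqqpmYd3mrdpkzmZupmJuaqpmtyZqpid7czMu6qqqqqpmYd4mHiLtVhjiZqpiJmpiqmb2niqqc7aqqqqqqqruZhlRXeJmZuUSEaom6iKuIpquZvJZ6qqzrqqqqqqqs2ZlSRXhmmZuoRXOK"/>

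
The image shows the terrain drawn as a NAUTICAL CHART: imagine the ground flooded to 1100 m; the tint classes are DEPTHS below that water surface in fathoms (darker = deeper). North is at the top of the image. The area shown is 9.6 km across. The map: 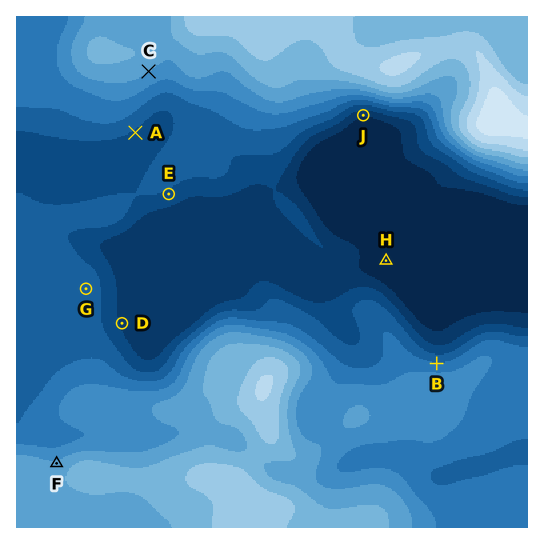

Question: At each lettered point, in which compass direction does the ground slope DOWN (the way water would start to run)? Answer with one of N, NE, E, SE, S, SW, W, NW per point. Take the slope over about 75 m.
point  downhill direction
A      SE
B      N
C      SE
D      E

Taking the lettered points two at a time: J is below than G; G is below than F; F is above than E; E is above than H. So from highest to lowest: F G E J H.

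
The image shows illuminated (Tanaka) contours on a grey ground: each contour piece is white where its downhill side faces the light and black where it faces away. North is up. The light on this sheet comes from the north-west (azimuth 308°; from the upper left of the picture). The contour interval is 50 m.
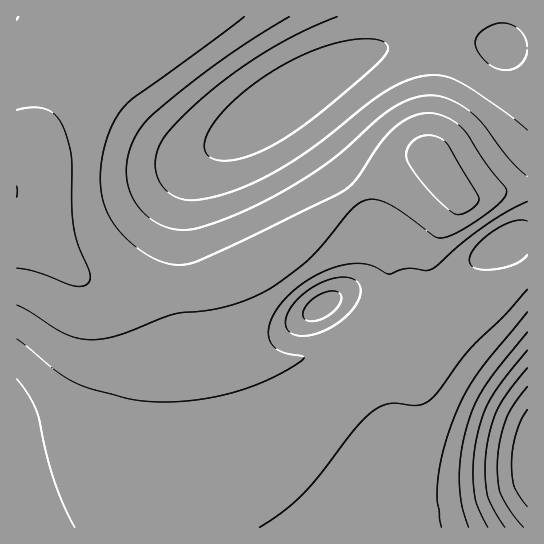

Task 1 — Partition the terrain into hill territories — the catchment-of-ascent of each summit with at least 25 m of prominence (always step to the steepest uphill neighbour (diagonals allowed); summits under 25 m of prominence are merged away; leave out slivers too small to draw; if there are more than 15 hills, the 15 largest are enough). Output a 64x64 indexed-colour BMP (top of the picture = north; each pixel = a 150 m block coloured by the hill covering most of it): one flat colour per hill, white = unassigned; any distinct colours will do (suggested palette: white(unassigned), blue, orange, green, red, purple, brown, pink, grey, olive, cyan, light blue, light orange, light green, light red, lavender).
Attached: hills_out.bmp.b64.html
<image width="64" height="64" href="data:image/bmp;base64,Qk12CAAAAAAAAHYAAAAoAAAAQAAAAEAAAAABAAQAAAAAAAAIAAATCwAAEwsAABAAAAAAAAAA////ALR3HwAOf/8ALKAsACgn1gC9Z5QAS1aMAMJ34wB/f38AIr28AM++FwDox64AeLv/AIrfmACWmP8A1bDFABERERERERERERERERERERERERERERERERERERERERERERERERERERERERERERERERERERERERERERERERERERERERERERERERERERERERERERERERERERERERERERERERERERERERERERERERERERERERERERERERERERERERERERERERERERERERERERERERERERERERERERERERERERERERERERERERERERERERERERERERERERERERERERERERERERERERERERERERERERERERERERERERERERERERERERERERERERERERERERERERERERERERERERERERERERERERERERERERERERERERERERERERERERERERERERERERERERERERERERERERERERERERERERERERERERERERERERERERERERERERERERERERERERERERERERERERERERERERERERERERERERERERERERERERERERERERERERERERERERERERERERERERERERERERERERERERERERERERERERERERERERERERERERERERERERERERERERERERERERERERERERERERERERERERERERERERERERERERERERERERERERERERERERERERERERERERERERERERERERERERERERERERERERERERERERERERERERERERERERERERERERERERERERERERERERERERERERERERERERERERERERERERERERERERERERERERERERERERERERERERERERERERERERERERERERERERERERERERERERERERERERERERERERERERERERERERERERERERERERERERERERERERERERERERERERERERERERERERERERERERERERERERERERERERERERERERERERERERERERERERERERERERERERERERERERERERERERERERERERERERERERERERERERERERERERERERERERERERERERERERERERERERERERERERERERERERERERERERERERERERERERERERERERERERERERIREREREREREREREREREREREREREREREREREREREREREhEREREREREREREREREREREREREREREREREREREREREiIRERERERERERERERERERERERERERERERERERERERIiIhEREREREREREREREREREREREREREREREREREREREiIiIREREREREREREREREREREREREREREREREREREREiIiIhERERERERERERERERERERERERERERERERERERESIiIiIRERERERERERERERERERERERERERERERERERERIiIiIiERERERERERERERERERERERERERERERERERERIiIiIiIiEREREREREREREREREREREREREREREREREREiIiIiIiIhERERERERERERERERERERERERERERERERESIiIiIiIiIhERERERERERERERERERERERERERERERESIiIiIiIiIiIiERERERERERERERERERERERERERERERIiIiIiIiIiIiIRERERERERERERERERERERERERERERIiIiIiIiIiIiIhERERERERERERERERERERERERERERIiIiIiIiIiIiIiEREREREREREREREREREREREREREREiIiIiIiIiIiIiIREREREREREREREREREREREREREREiIiIiIiIiIiIiIhEREREREREREREREREREREREREREiIiIiIiIiIiIiIiERERERERERERERERERERERERERESIiIiIiIiIiIiIiIRERERERERERERERERERERERERESIiIiIiIiIiIiIiIhERERERERERERERERERERERERESIiIiIiIiIiIiIiIiERERERERERERERERERERERERESIiIiIiIiIiIiIiIiIRERERERERERERERERERERERERIiIiIiIiIiIiIiIiIhERERERERERERERERERERERERIiIiIiIiIiIiIiIiIiERERERERERERERERERERERERIiIiIiIiIiIiIiIiIiIRERERERERERERERERERERERIiIiIiIiIiIiIiIiIiIhEREREREREREREREREREREREiIiIiIiIiIiIiIiIiIiEREREREREREREREREREREREiIiIiIiIiIiIiIiIiIiIRERERERERERERERERERERESIiIiIiIiIiIiIiIiIiIhEREREREREREREREREREREREiIiIiIiIiIiIiIiIiIiEREREREREREREREREREREREREiIiIiIiIiIiIiIiIiIRERERERERERERERERERERERERIiIiIiIiIiIiIiIiIhERERERERERERERERERERERERERIiIiIiIiIiIiIiIiERERERERERERERERERERERERERERIiIiIiIiIiIiIiIRERERERERERERERERERERERERERERIiIiIiIiIiIiIhERERERERERERERERERERERERERERERESIiIiIiIRERERERERERERERERERERERERERERERERERERERERERERERERERERERERERERERERERERERERERERERERERERERERERERERERERERERERERERERERERERERERERERERERER"/>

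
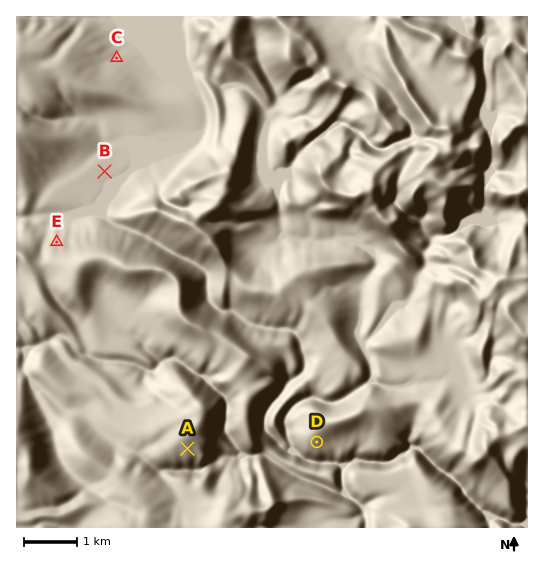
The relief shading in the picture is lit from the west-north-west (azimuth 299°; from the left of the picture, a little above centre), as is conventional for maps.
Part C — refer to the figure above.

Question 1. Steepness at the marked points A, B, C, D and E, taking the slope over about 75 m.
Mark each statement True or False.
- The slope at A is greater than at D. False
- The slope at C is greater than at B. True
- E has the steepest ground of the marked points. True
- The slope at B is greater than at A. False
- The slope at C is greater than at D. False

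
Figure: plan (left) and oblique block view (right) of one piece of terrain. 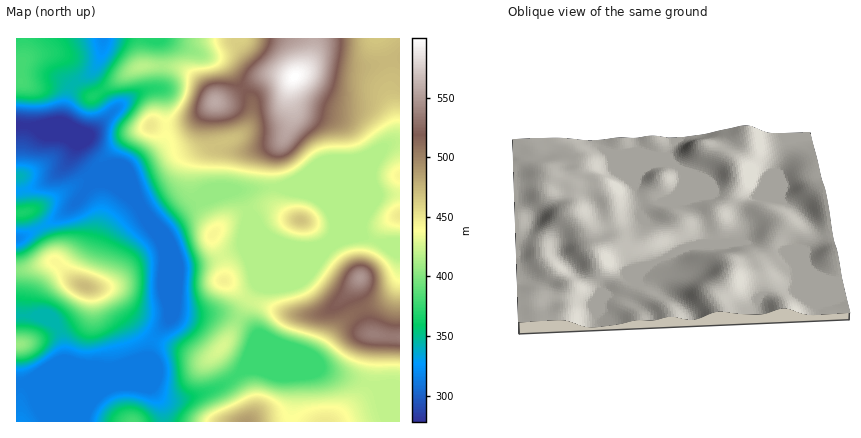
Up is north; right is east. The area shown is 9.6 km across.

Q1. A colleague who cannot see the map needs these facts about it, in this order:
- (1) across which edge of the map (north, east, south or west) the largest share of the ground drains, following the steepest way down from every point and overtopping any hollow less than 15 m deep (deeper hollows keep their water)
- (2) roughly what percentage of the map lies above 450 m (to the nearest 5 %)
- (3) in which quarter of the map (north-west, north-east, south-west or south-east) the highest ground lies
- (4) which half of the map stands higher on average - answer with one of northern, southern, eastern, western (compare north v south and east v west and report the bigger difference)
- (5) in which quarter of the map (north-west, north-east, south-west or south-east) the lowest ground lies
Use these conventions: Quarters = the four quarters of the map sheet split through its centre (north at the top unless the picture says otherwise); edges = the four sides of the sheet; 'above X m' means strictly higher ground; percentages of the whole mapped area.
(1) The largest share of the runoff leaves by the western edge.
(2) About 25 % of the map lies above 450 m.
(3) The highest point lies in the north-east quarter of the map.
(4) On average the eastern half of the map is the higher ground.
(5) The lowest point lies in the north-west quarter of the map.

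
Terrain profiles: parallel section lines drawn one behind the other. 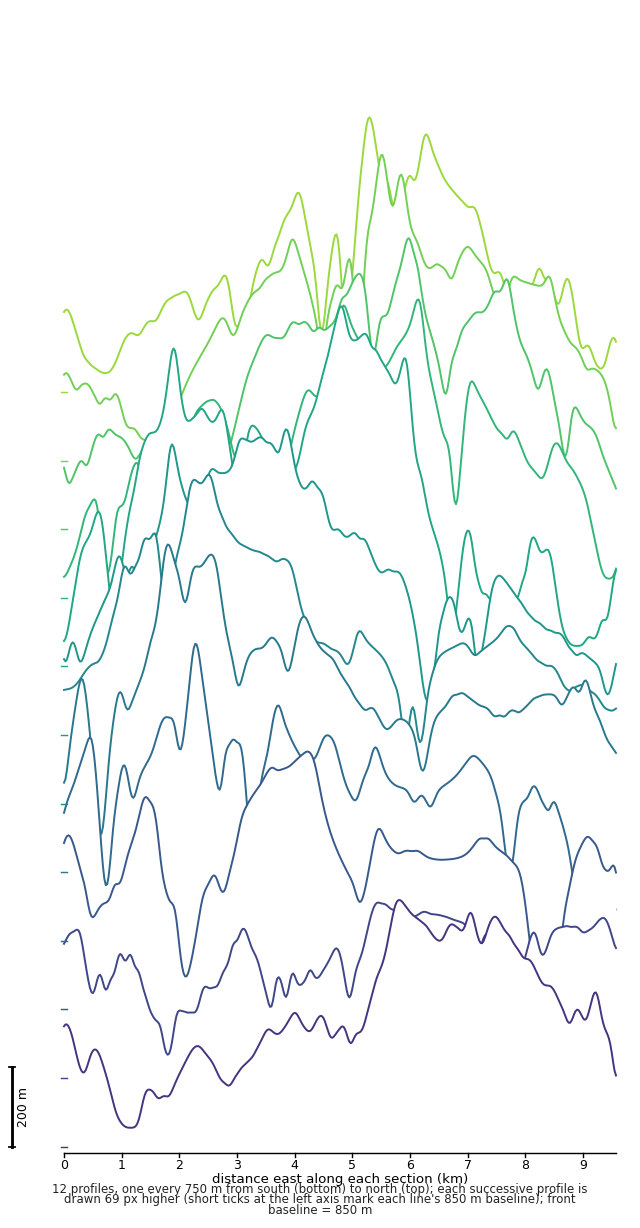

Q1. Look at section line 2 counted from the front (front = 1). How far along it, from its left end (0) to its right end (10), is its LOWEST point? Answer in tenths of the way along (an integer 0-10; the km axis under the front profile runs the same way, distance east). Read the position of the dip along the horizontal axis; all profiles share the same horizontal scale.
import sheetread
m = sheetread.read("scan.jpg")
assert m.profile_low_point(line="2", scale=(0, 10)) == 2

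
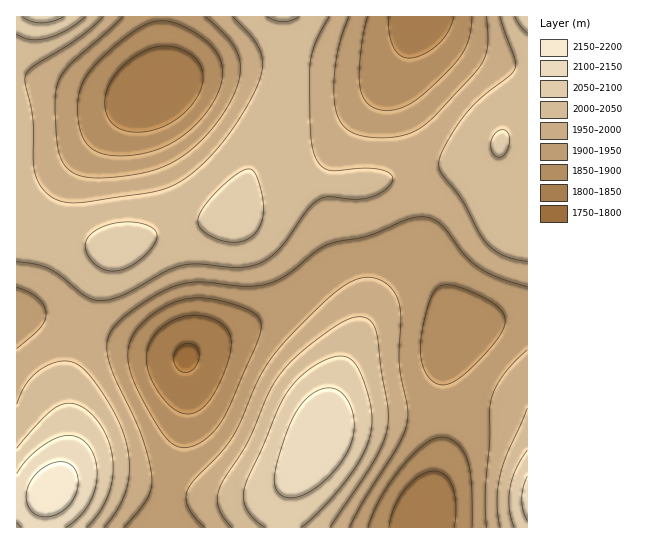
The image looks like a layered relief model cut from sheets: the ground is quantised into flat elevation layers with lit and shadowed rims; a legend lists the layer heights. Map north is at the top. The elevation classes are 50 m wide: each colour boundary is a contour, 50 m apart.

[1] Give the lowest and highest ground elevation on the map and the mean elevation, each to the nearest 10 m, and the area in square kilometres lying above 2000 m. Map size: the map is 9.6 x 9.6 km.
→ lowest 1790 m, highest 2180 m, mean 1970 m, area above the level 34.2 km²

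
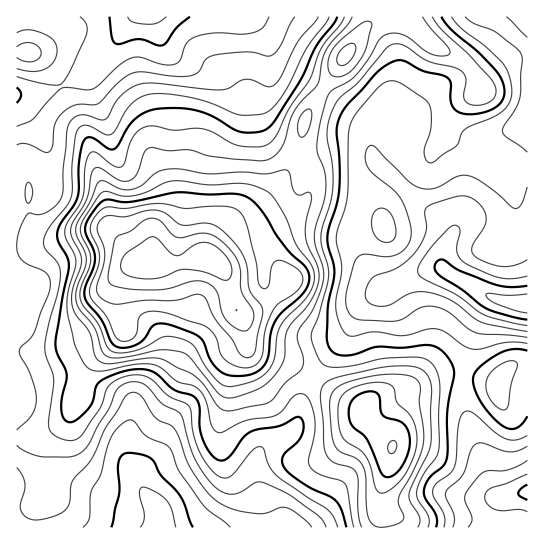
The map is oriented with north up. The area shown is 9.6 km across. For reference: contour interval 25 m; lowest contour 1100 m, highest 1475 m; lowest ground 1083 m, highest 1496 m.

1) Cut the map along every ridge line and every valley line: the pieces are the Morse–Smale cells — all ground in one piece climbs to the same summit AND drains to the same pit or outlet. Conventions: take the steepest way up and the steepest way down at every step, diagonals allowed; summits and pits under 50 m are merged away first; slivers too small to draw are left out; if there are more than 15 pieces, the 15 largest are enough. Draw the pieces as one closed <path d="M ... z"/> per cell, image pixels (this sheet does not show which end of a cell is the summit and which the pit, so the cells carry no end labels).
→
<path d="M247 16l-113 0-10 11-15 24-22 24-36 16-17 4-18 0 1 342 17 0 8-2 17-10 9-8 9-19 8-25 32-32 6-8-4-22 0-21 5-15 6-7 16-7 29 3 24-7 10 2 0-6 11-19 11-11 23-14 15-15 23-29 8-20 5-27 18-29-21-13-23-9-8-10-7-24z"/><path d="M471 69l-6 6-22 9-16 17-8 6-8 2-22 2-12 12-4 13-1-9-5-6-41-30-3-2-2 2-16 27-8 35-10 20-33 36-23 14-11 11-11 19 0 5 8 5 8 11 8 31 10 16 4 22 4 8 36 10 27 16 17-23 16-17 9-22 13-15 45-25 20-7 8 0 11 8 42 22-6 4-12 24-13 48 34 10 2-6 9-10 8-4 11-1 0-196-27 0-8-3-34-19-11-10 1-13 8-13 8-8 16-10-2-10z"/><path d="M207 257l-8 0-24 7-29-3-12 4-7 6-8 19 0 21 4 22-6 8-32 32-14 40-12 12-17 10-8 2-18 1 1 90 255-1-3-2-13-46 1-22 10-13 19-8 7-6 6-11 4-24 10-17-26-17-30-8-9-6-3-18-12-24-8-31-8-11z"/><path d="M455 373l-14 2-30 12-24 5-14 7-8 6 0 8 6 9 21 21-3 23-9 29 2 33 115-1 3-24 5-5-7-2-9-13-5-22-20-56 0-30z"/><path d="M314 379l-11 16-4 24-6 11-7 6-19 8-10 13-1 22 13 46 4 3 108 0-1-33 9-29 3-23-21-21-6-9 0-8-8 0-10-4z"/><path d="M442 268l-8 0-20 7-45 25-13 15-9 22-16 17-18 24 34 23 10 4 8 0 16-10 30-8 30-12 22 0 14-49 12-24 6-4-42-22z"/><path d="M405 21l-27 0-12 6-43 62 44 32 5 6 1 9 4-13 12-12 28-3 10-7 16-17 28-14-9-10-27-13-24-23z"/><path d="M527 16l-9 5-46 48 7 12 2 10-16 10-8 8-9 17 0 9 7 8 32 18 14 6 27-1z"/><path d="M527 364l-10 0-8 4-9 10-2 6-15-5-19-4 0 30 20 56 5 22 9 13 7 2-4 3-2 8-1 19 30-1z"/><path d="M133 16l-116 0-1 78 18 1 17-4 36-16 22-24z"/><path d="M369 16l-121 1 16 16 7 24 8 10 18 6 26 15 45-63z"/><path d="M523 16l-118 0-1 5 7 3 24 23 23 10 13 12z"/><path d="M403 16l-33 0-2 9 10-4 25 0z"/>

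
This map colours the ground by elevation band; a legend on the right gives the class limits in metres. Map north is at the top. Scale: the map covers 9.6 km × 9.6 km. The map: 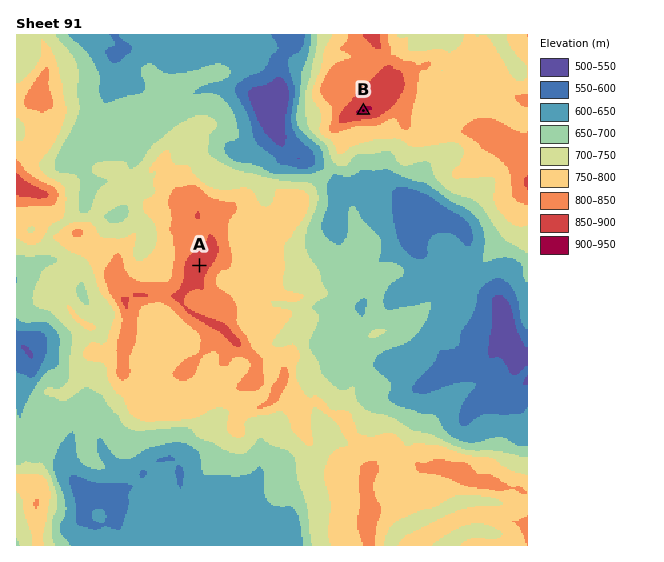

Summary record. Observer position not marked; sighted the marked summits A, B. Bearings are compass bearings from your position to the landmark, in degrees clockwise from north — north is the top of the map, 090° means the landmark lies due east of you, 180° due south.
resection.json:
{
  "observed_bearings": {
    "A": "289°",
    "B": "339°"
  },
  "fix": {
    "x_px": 457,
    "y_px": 354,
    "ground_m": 590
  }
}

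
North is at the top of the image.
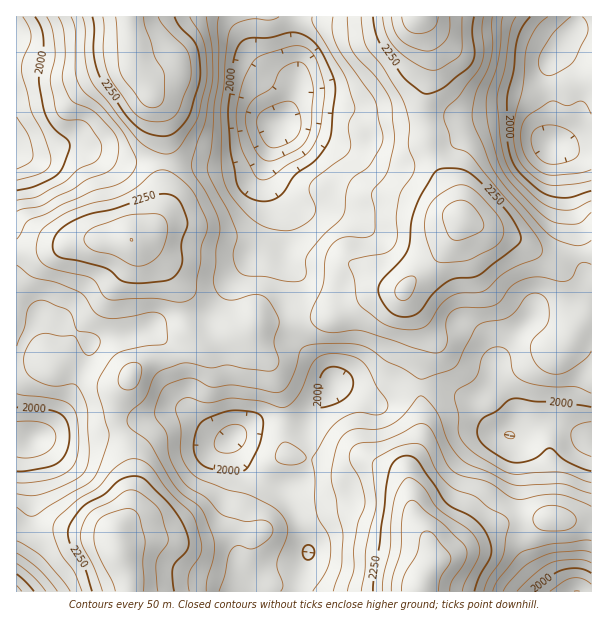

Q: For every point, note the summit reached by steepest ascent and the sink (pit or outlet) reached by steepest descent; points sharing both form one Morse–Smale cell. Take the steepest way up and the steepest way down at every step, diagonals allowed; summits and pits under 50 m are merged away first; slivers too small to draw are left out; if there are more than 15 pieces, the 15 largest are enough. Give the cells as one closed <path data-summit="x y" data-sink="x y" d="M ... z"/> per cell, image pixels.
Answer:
<path data-summit="462 218" data-sink="281 123" d="M282 122l-6 10-8 23-2 25 17 32 3 10 0 18-3 12 3 11 25 23 22 10 9 14 8-2 25-14 29-4 15-16 20-17 23-35 0-6-10-22-20-36-4-9 0-21-29-1-28 7-32 5z"/><path data-summit="420 587" data-sink="591 438" d="M432 386l-12 1 1 51-3 11-9 16-1 12 4 20 0 13 6 15 10 15 6 24 51-32 19-9 26-1 18-5 34 6 10-1-1-84-12-4-27-12-10 0-30 14-9-2-11-8-11-18-7-6-27-12z"/><path data-summit="119 549" data-sink="233 438" d="M183 410l-16 2-21 8-17 2-11 6 12 31 3 15-1 33-16 26 4 21 10 28 0 9 125 1 1-5-3-6-9-9-4-9 0-18 6-33 10-23 2-9-16-15-7-13-4-13-15-3-22-20z"/><path data-summit="462 218" data-sink="591 438" d="M462 218l-10 21-13 18-35 31 0 8 11 15 12 24 0 15-5 13-2 23 27 4 27 12 21 28 8 4 7 0 4-6 0-14-18-24 0-28 16-24 27-28 21-4 19 0 12 2-2-29-7-15-3-11-27 6-36-19-27-8z"/><path data-summit="420 587" data-sink="233 438" d="M284 420l-18 0-11 2-21 14-2 7 12 24 13 11 27 10 12 24 12 37-10 42 122 1 2-13 11-16 0-9-6-17-12-18-3-9-2-19-4-14-10-7-33-12-19 6-9 0-23-6-24-2-5-21z"/><path data-summit="129 17" data-sink="17 149" d="M129 16l-113 1 1 135 22 2 18-6 14-2 27 6 24 10 42-1 2-18-3-26-5-12-7-9-15-27z"/><path data-summit="129 17" data-sink="281 123" d="M255 16l-125 1 0 10 4 20 0 18 17 31 7 9 5 12 3 26-1 19 42 4 20 0 15-4 18-11 11-11 7-15 6-6 11-23 1-10-6-7-18-9-14-14-4-12z"/><path data-summit="420 17" data-sink="281 123" d="M420 16l-123 0-3 20 2 20 0 36-14 30 11 5 46 12 32-5 28-7 27 0-2-29 8-27 0-17z"/><path data-summit="462 218" data-sink="552 144" d="M513 114l-49 2-23 8-13 2 0 23 4 9 18 30 7 21 7 11 25 12 27 8 36 19 26-5 2-2-2-24-8-31-2-29-3-10-38-38z"/><path data-summit="132 240" data-sink="281 123" d="M273 136l-18 18-13 8-15 4-63-4-1 44-3 9-6 12-7 7-15 6 15 8 17 18 17 27 4 25 25-2 8-8 12-24 34-38 7-12 1-25-7-24 0-18z"/><path data-summit="420 17" data-sink="552 144" d="M576 16l-154 0 10 38 0 17-8 27 3 27 8 1 29-10 49-2 14 6 24 24 2-54-3-10 0-18 26-35z"/><path data-summit="132 240" data-sink="33 438" d="M129 238l-48 2-25 8-40 4 1 106 22-44 21 8 30 21 14-5 33-4 24-12 23-5-3-24-17-27-17-18z"/><path data-summit="132 240" data-sink="17 149" d="M71 146l-14 2-18 6-23-1 1 99 39-4 25-8 54 0 12-6 7-7 9-21 1-44-42 0-24-10z"/><path data-summit="119 549" data-sink="33 438" d="M117 427l-19 6-42 1-20 5-20 1 0 87 2 2 14 6 42-3 42 5 4-10 10-15 3-24-3-29-9-27z"/><path data-summit="420 17" data-sink="591 438" d="M579 306l-19 0-21 4-27 28-16 24 0 28 18 24-2 22 21-10 9-4 10 0 27 12 13 3 0-128z"/>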